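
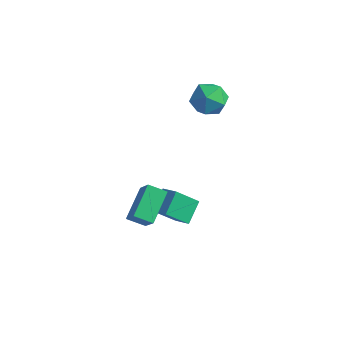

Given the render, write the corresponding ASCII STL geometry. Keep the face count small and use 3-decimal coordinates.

solid 
facet normal -0.556 0.316 -0.768
outer loop
vertex -3.49 -2.159 -1.08
vertex -2.601 -1.659 -1.518
vertex -3.038 -3.863 -2.108
endloop
endfacet
facet normal -0.801 -0.451 0.395
outer loop
vertex -2.019 -4.441 -0.702
vertex -3.49 -2.159 -1.08
vertex -3.038 -3.863 -2.108
endloop
endfacet
facet normal -0.556 0.316 -0.768
outer loop
vertex -3.038 -3.863 -2.108
vertex -2.601 -1.659 -1.518
vertex -2.149 -3.363 -2.546
endloop
endfacet
facet normal 0.221 -0.835 -0.504
outer loop
vertex -2.149 -3.363 -2.546
vertex -2.019 -4.441 -0.702
vertex -3.038 -3.863 -2.108
endloop
endfacet
facet normal -0.221 0.835 0.504
outer loop
vertex -3.49 -2.159 -1.08
vertex -1.582 -2.237 -0.112
vertex -2.601 -1.659 -1.518
endloop
endfacet
facet normal -0.801 -0.451 0.395
outer loop
vertex -2.471 -2.737 0.326
vertex -3.49 -2.159 -1.08
vertex -2.019 -4.441 -0.702
endloop
endfacet
facet normal -0.221 0.835 0.504
outer loop
vertex -2.471 -2.737 0.326
vertex -1.582 -2.237 -0.112
vertex -3.49 -2.159 -1.08
endloop
endfacet
facet normal 0.801 0.451 -0.395
outer loop
vertex -2.601 -1.659 -1.518
vertex -1.582 -2.237 -0.112
vertex -2.149 -3.363 -2.546
endloop
endfacet
facet normal 0.221 -0.835 -0.504
outer loop
vertex -1.13 -3.941 -1.14
vertex -2.019 -4.441 -0.702
vertex -2.149 -3.363 -2.546
endloop
endfacet
facet normal 0.801 0.451 -0.395
outer loop
vertex -2.149 -3.363 -2.546
vertex -1.582 -2.237 -0.112
vertex -1.13 -3.941 -1.14
endloop
endfacet
facet normal 0.556 -0.316 0.768
outer loop
vertex -1.13 -3.941 -1.14
vertex -2.471 -2.737 0.326
vertex -2.019 -4.441 -0.702
endloop
endfacet
facet normal 0.556 -0.316 0.768
outer loop
vertex -1.582 -2.237 -0.112
vertex -2.471 -2.737 0.326
vertex -1.13 -3.941 -1.14
endloop
endfacet
facet normal 0.028 -0.090 0.996
outer loop
vertex -2.261 2.987 4.489
vertex -3.298 2.452 4.47
vertex -2.316 1.826 4.386
endloop
endfacet
facet normal 0.687 -0.096 0.721
outer loop
vertex -2.261 2.987 4.489
vertex -2.316 1.826 4.386
vertex -1.555 2.433 3.742
endloop
endfacet
facet normal 0.781 0.512 0.358
outer loop
vertex -2.261 2.987 4.489
vertex -1.555 2.433 3.742
vertex -2.067 3.434 3.428
endloop
endfacet
facet normal 0.180 0.894 0.410
outer loop
vertex -2.261 2.987 4.489
vertex -2.067 3.434 3.428
vertex -3.144 3.445 3.878
endloop
endfacet
facet normal -0.285 0.523 0.803
outer loop
vertex -2.261 2.987 4.489
vertex -3.144 3.445 3.878
vertex -3.298 2.452 4.47
endloop
endfacet
facet normal 0.726 -0.638 0.257
outer loop
vertex -1.555 2.433 3.742
vertex -2.316 1.826 4.386
vertex -2.156 1.555 3.262
endloop
endfacet
facet normal -0.339 -0.626 0.702
outer loop
vertex -2.316 1.826 4.386
vertex -3.298 2.452 4.47
vertex -3.233 1.566 3.712
endloop
endfacet
facet normal -0.845 0.364 0.391
outer loop
vertex -3.298 2.452 4.47
vertex -3.144 3.445 3.878
vertex -3.745 2.567 3.398
endloop
endfacet
facet normal -0.093 0.965 -0.246
outer loop
vertex -3.144 3.445 3.878
vertex -2.067 3.434 3.428
vertex -2.984 3.174 2.754
endloop
endfacet
facet normal 0.879 0.346 -0.329
outer loop
vertex -2.067 3.434 3.428
vertex -1.555 2.433 3.742
vertex -2.002 2.548 2.67
endloop
endfacet
facet normal -0.180 -0.894 -0.410
outer loop
vertex -3.039 2.013 2.651
vertex -2.156 1.555 3.262
vertex -3.233 1.566 3.712
endloop
endfacet
facet normal -0.781 -0.512 -0.358
outer loop
vertex -3.039 2.013 2.651
vertex -3.233 1.566 3.712
vertex -3.745 2.567 3.398
endloop
endfacet
facet normal -0.687 0.096 -0.721
outer loop
vertex -3.039 2.013 2.651
vertex -3.745 2.567 3.398
vertex -2.984 3.174 2.754
endloop
endfacet
facet normal -0.028 0.090 -0.996
outer loop
vertex -3.039 2.013 2.651
vertex -2.984 3.174 2.754
vertex -2.002 2.548 2.67
endloop
endfacet
facet normal 0.285 -0.523 -0.803
outer loop
vertex -3.039 2.013 2.651
vertex -2.002 2.548 2.67
vertex -2.156 1.555 3.262
endloop
endfacet
facet normal 0.093 -0.965 0.246
outer loop
vertex -3.233 1.566 3.712
vertex -2.156 1.555 3.262
vertex -2.316 1.826 4.386
endloop
endfacet
facet normal -0.879 -0.346 0.329
outer loop
vertex -3.745 2.567 3.398
vertex -3.233 1.566 3.712
vertex -3.298 2.452 4.47
endloop
endfacet
facet normal -0.726 0.638 -0.257
outer loop
vertex -2.984 3.174 2.754
vertex -3.745 2.567 3.398
vertex -3.144 3.445 3.878
endloop
endfacet
facet normal 0.339 0.626 -0.702
outer loop
vertex -2.002 2.548 2.67
vertex -2.984 3.174 2.754
vertex -2.067 3.434 3.428
endloop
endfacet
facet normal 0.845 -0.364 -0.391
outer loop
vertex -2.156 1.555 3.262
vertex -2.002 2.548 2.67
vertex -1.555 2.433 3.742
endloop
endfacet
facet normal -0.421 -0.584 0.694
outer loop
vertex -1.951 -1.967 -2.536
vertex -2.211 -0.77 -1.687
vertex -2.966 -1.832 -3.038
endloop
endfacet
facet normal 0.175 -0.803 -0.570
outer loop
vertex -2.229 -0.81 -4.253
vertex -1.951 -1.967 -2.536
vertex -2.966 -1.832 -3.038
endloop
endfacet
facet normal -0.421 -0.584 0.694
outer loop
vertex -2.966 -1.832 -3.038
vertex -2.211 -0.77 -1.687
vertex -3.226 -0.635 -2.189
endloop
endfacet
facet normal -0.890 0.119 -0.440
outer loop
vertex -3.226 -0.635 -2.189
vertex -2.229 -0.81 -4.253
vertex -2.966 -1.832 -3.038
endloop
endfacet
facet normal 0.890 -0.119 0.440
outer loop
vertex -1.951 -1.967 -2.536
vertex -1.474 0.252 -2.902
vertex -2.211 -0.77 -1.687
endloop
endfacet
facet normal 0.175 -0.803 -0.570
outer loop
vertex -1.214 -0.945 -3.751
vertex -1.951 -1.967 -2.536
vertex -2.229 -0.81 -4.253
endloop
endfacet
facet normal 0.890 -0.119 0.440
outer loop
vertex -1.214 -0.945 -3.751
vertex -1.474 0.252 -2.902
vertex -1.951 -1.967 -2.536
endloop
endfacet
facet normal -0.175 0.803 0.570
outer loop
vertex -2.211 -0.77 -1.687
vertex -1.474 0.252 -2.902
vertex -3.226 -0.635 -2.189
endloop
endfacet
facet normal -0.890 0.119 -0.440
outer loop
vertex -2.489 0.387 -3.404
vertex -2.229 -0.81 -4.253
vertex -3.226 -0.635 -2.189
endloop
endfacet
facet normal -0.175 0.803 0.570
outer loop
vertex -3.226 -0.635 -2.189
vertex -1.474 0.252 -2.902
vertex -2.489 0.387 -3.404
endloop
endfacet
facet normal 0.421 0.584 -0.694
outer loop
vertex -2.489 0.387 -3.404
vertex -1.214 -0.945 -3.751
vertex -2.229 -0.81 -4.253
endloop
endfacet
facet normal 0.421 0.584 -0.694
outer loop
vertex -1.474 0.252 -2.902
vertex -1.214 -0.945 -3.751
vertex -2.489 0.387 -3.404
endloop
endfacet

endsolid


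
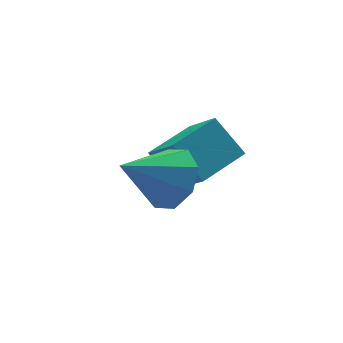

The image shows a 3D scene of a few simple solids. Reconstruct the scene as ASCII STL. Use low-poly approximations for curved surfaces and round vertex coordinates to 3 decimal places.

solid 
facet normal -0.346 0.595 0.725
outer loop
vertex 1.908 1.085 1.341
vertex 3.508 1.631 1.657
vertex 1.702 2.34 0.212
endloop
endfacet
facet normal -0.930 -0.318 -0.184
outer loop
vertex 2.232 1.429 -0.897
vertex 1.908 1.085 1.341
vertex 1.702 2.34 0.212
endloop
endfacet
facet normal -0.346 0.596 0.725
outer loop
vertex 1.702 2.34 0.212
vertex 3.508 1.631 1.657
vertex 3.303 2.886 0.528
endloop
endfacet
facet normal -0.121 0.738 -0.664
outer loop
vertex 3.303 2.886 0.528
vertex 2.232 1.429 -0.897
vertex 1.702 2.34 0.212
endloop
endfacet
facet normal 0.121 -0.738 0.664
outer loop
vertex 1.908 1.085 1.341
vertex 4.038 0.72 0.548
vertex 3.508 1.631 1.657
endloop
endfacet
facet normal -0.931 -0.317 -0.183
outer loop
vertex 2.437 0.174 0.232
vertex 1.908 1.085 1.341
vertex 2.232 1.429 -0.897
endloop
endfacet
facet normal 0.121 -0.738 0.664
outer loop
vertex 2.437 0.174 0.232
vertex 4.038 0.72 0.548
vertex 1.908 1.085 1.341
endloop
endfacet
facet normal 0.930 0.317 0.184
outer loop
vertex 3.508 1.631 1.657
vertex 4.038 0.72 0.548
vertex 3.303 2.886 0.528
endloop
endfacet
facet normal -0.121 0.738 -0.664
outer loop
vertex 3.832 1.975 -0.581
vertex 2.232 1.429 -0.897
vertex 3.303 2.886 0.528
endloop
endfacet
facet normal 0.930 0.317 0.183
outer loop
vertex 3.303 2.886 0.528
vertex 4.038 0.72 0.548
vertex 3.832 1.975 -0.581
endloop
endfacet
facet normal 0.346 -0.595 -0.725
outer loop
vertex 3.832 1.975 -0.581
vertex 2.437 0.174 0.232
vertex 2.232 1.429 -0.897
endloop
endfacet
facet normal 0.346 -0.595 -0.725
outer loop
vertex 4.038 0.72 0.548
vertex 2.437 0.174 0.232
vertex 3.832 1.975 -0.581
endloop
endfacet
facet normal 0.821 0.020 -0.570
outer loop
vertex 1.613 -0.563 2.357
vertex 1.012 -0.771 1.484
vertex 1.341 0.125 1.989
endloop
endfacet
facet normal 0.026 0.480 0.877
outer loop
vertex 1.613 -0.563 2.357
vertex 1.341 0.125 1.989
vertex -0.532 -0.809 2.556
endloop
endfacet
facet normal 0.821 0.020 -0.570
outer loop
vertex 1.341 0.125 1.989
vertex 1.012 -0.771 1.484
vertex 0.876 0.289 1.325
endloop
endfacet
facet normal -0.299 0.856 0.421
outer loop
vertex 1.341 0.125 1.989
vertex 0.876 0.289 1.325
vertex -0.532 -0.809 2.556
endloop
endfacet
facet normal 0.820 0.020 -0.571
outer loop
vertex 0.876 0.289 1.325
vertex 1.012 -0.771 1.484
vertex 0.49 -0.169 0.755
endloop
endfacet
facet normal -0.676 0.726 -0.126
outer loop
vertex 0.876 0.289 1.325
vertex 0.49 -0.169 0.755
vertex -0.532 -0.809 2.556
endloop
endfacet
facet normal 0.821 0.021 -0.570
outer loop
vertex 0.49 -0.169 0.755
vertex 1.012 -0.771 1.484
vertex 0.411 -0.979 0.611
endloop
endfacet
facet normal -0.882 0.165 -0.442
outer loop
vertex 0.49 -0.169 0.755
vertex 0.411 -0.979 0.611
vertex -0.532 -0.809 2.556
endloop
endfacet
facet normal 0.821 0.020 -0.570
outer loop
vertex 0.411 -0.979 0.611
vertex 1.012 -0.771 1.484
vertex 0.683 -1.667 0.979
endloop
endfacet
facet normal -0.797 -0.498 -0.343
outer loop
vertex 0.411 -0.979 0.611
vertex 0.683 -1.667 0.979
vertex -0.532 -0.809 2.556
endloop
endfacet
facet normal 0.821 0.020 -0.571
outer loop
vertex 0.683 -1.667 0.979
vertex 1.012 -0.771 1.484
vertex 1.148 -1.831 1.642
endloop
endfacet
facet normal -0.471 -0.875 0.114
outer loop
vertex 0.683 -1.667 0.979
vertex 1.148 -1.831 1.642
vertex -0.532 -0.809 2.556
endloop
endfacet
facet normal 0.821 0.020 -0.570
outer loop
vertex 1.148 -1.831 1.642
vertex 1.012 -0.771 1.484
vertex 1.533 -1.373 2.213
endloop
endfacet
facet normal -0.094 -0.745 0.661
outer loop
vertex 1.148 -1.831 1.642
vertex 1.533 -1.373 2.213
vertex -0.532 -0.809 2.556
endloop
endfacet
facet normal 0.821 0.020 -0.570
outer loop
vertex 1.533 -1.373 2.213
vertex 1.012 -0.771 1.484
vertex 1.613 -0.563 2.357
endloop
endfacet
facet normal 0.112 -0.185 0.976
outer loop
vertex 1.533 -1.373 2.213
vertex 1.613 -0.563 2.357
vertex -0.532 -0.809 2.556
endloop
endfacet

endsolid


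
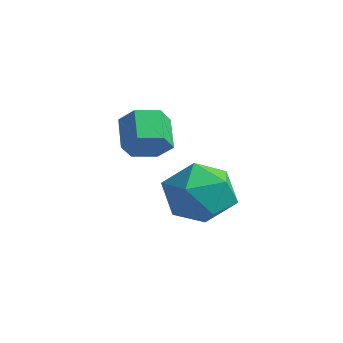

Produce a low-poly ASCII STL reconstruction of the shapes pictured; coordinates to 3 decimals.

solid 
facet normal -0.547 0.824 0.147
outer loop
vertex 3.301 0.168 -3.91
vertex 2.777 -0.333 -3.049
vertex 3.717 0.258 -2.868
endloop
endfacet
facet normal 0.094 0.988 -0.123
outer loop
vertex 3.301 0.168 -3.91
vertex 3.717 0.258 -2.868
vertex 4.41 0.084 -3.737
endloop
endfacet
facet normal 0.165 0.646 -0.746
outer loop
vertex 3.301 0.168 -3.91
vertex 4.41 0.084 -3.737
vertex 3.898 -0.614 -4.455
endloop
endfacet
facet normal -0.432 0.270 -0.861
outer loop
vertex 3.301 0.168 -3.91
vertex 3.898 -0.614 -4.455
vertex 2.889 -0.872 -4.03
endloop
endfacet
facet normal -0.872 0.381 -0.309
outer loop
vertex 3.301 0.168 -3.91
vertex 2.889 -0.872 -4.03
vertex 2.777 -0.333 -3.049
endloop
endfacet
facet normal 0.591 0.739 0.323
outer loop
vertex 4.41 0.084 -3.737
vertex 3.717 0.258 -2.868
vertex 4.571 -0.468 -2.77
endloop
endfacet
facet normal -0.444 0.474 0.760
outer loop
vertex 3.717 0.258 -2.868
vertex 2.777 -0.333 -3.049
vertex 3.562 -0.726 -2.345
endloop
endfacet
facet normal -0.970 -0.243 0.023
outer loop
vertex 2.777 -0.333 -3.049
vertex 2.889 -0.872 -4.03
vertex 3.05 -1.424 -3.063
endloop
endfacet
facet normal -0.258 -0.421 -0.869
outer loop
vertex 2.889 -0.872 -4.03
vertex 3.898 -0.614 -4.455
vertex 3.743 -1.598 -3.932
endloop
endfacet
facet normal 0.706 0.185 -0.684
outer loop
vertex 3.898 -0.614 -4.455
vertex 4.41 0.084 -3.737
vertex 4.683 -1.007 -3.751
endloop
endfacet
facet normal 0.432 -0.270 0.861
outer loop
vertex 4.159 -1.508 -2.89
vertex 4.571 -0.468 -2.77
vertex 3.562 -0.726 -2.345
endloop
endfacet
facet normal -0.165 -0.646 0.746
outer loop
vertex 4.159 -1.508 -2.89
vertex 3.562 -0.726 -2.345
vertex 3.05 -1.424 -3.063
endloop
endfacet
facet normal -0.094 -0.988 0.123
outer loop
vertex 4.159 -1.508 -2.89
vertex 3.05 -1.424 -3.063
vertex 3.743 -1.598 -3.932
endloop
endfacet
facet normal 0.547 -0.824 -0.147
outer loop
vertex 4.159 -1.508 -2.89
vertex 3.743 -1.598 -3.932
vertex 4.683 -1.007 -3.751
endloop
endfacet
facet normal 0.872 -0.381 0.309
outer loop
vertex 4.159 -1.508 -2.89
vertex 4.683 -1.007 -3.751
vertex 4.571 -0.468 -2.77
endloop
endfacet
facet normal 0.258 0.421 0.869
outer loop
vertex 3.562 -0.726 -2.345
vertex 4.571 -0.468 -2.77
vertex 3.717 0.258 -2.868
endloop
endfacet
facet normal -0.706 -0.185 0.684
outer loop
vertex 3.05 -1.424 -3.063
vertex 3.562 -0.726 -2.345
vertex 2.777 -0.333 -3.049
endloop
endfacet
facet normal -0.591 -0.739 -0.323
outer loop
vertex 3.743 -1.598 -3.932
vertex 3.05 -1.424 -3.063
vertex 2.889 -0.872 -4.03
endloop
endfacet
facet normal 0.444 -0.474 -0.760
outer loop
vertex 4.683 -1.007 -3.751
vertex 3.743 -1.598 -3.932
vertex 3.898 -0.614 -4.455
endloop
endfacet
facet normal 0.970 0.243 -0.023
outer loop
vertex 4.571 -0.468 -2.77
vertex 4.683 -1.007 -3.751
vertex 4.41 0.084 -3.737
endloop
endfacet
facet normal 0.671 -0.437 -0.599
outer loop
vertex 4.311 -2.329 -0.785
vertex 3.819 -2.474 -1.231
vertex 4.159 -1.887 -1.278
endloop
endfacet
facet normal 0.707 0.621 0.338
outer loop
vertex 4.311 -2.329 -0.785
vertex 4.159 -1.887 -1.278
vertex 3.594 -1.862 -0.143
endloop
endfacet
facet normal 0.707 0.621 0.338
outer loop
vertex 3.594 -1.862 -0.143
vertex 4.159 -1.887 -1.278
vertex 3.441 -1.419 -0.636
endloop
endfacet
facet normal -0.670 0.436 0.600
outer loop
vertex 3.594 -1.862 -0.143
vertex 3.441 -1.419 -0.636
vertex 3.101 -2.006 -0.589
endloop
endfacet
facet normal 0.670 -0.436 -0.600
outer loop
vertex 4.159 -1.887 -1.278
vertex 3.819 -2.474 -1.231
vertex 3.666 -2.031 -1.724
endloop
endfacet
facet normal 0.160 0.874 -0.459
outer loop
vertex 4.159 -1.887 -1.278
vertex 3.666 -2.031 -1.724
vertex 3.441 -1.419 -0.636
endloop
endfacet
facet normal 0.158 0.874 -0.459
outer loop
vertex 3.441 -1.419 -0.636
vertex 3.666 -2.031 -1.724
vertex 2.948 -1.564 -1.082
endloop
endfacet
facet normal -0.671 0.437 0.600
outer loop
vertex 3.441 -1.419 -0.636
vertex 2.948 -1.564 -1.082
vertex 3.101 -2.006 -0.589
endloop
endfacet
facet normal 0.670 -0.436 -0.600
outer loop
vertex 3.666 -2.031 -1.724
vertex 3.819 -2.474 -1.231
vertex 3.326 -2.618 -1.677
endloop
endfacet
facet normal -0.548 0.254 -0.797
outer loop
vertex 3.666 -2.031 -1.724
vertex 3.326 -2.618 -1.677
vertex 2.948 -1.564 -1.082
endloop
endfacet
facet normal -0.549 0.253 -0.797
outer loop
vertex 2.948 -1.564 -1.082
vertex 3.326 -2.618 -1.677
vertex 2.609 -2.151 -1.035
endloop
endfacet
facet normal -0.672 0.436 0.599
outer loop
vertex 2.948 -1.564 -1.082
vertex 2.609 -2.151 -1.035
vertex 3.101 -2.006 -0.589
endloop
endfacet
facet normal 0.670 -0.436 -0.600
outer loop
vertex 3.326 -2.618 -1.677
vertex 3.819 -2.474 -1.231
vertex 3.479 -3.061 -1.184
endloop
endfacet
facet normal -0.707 -0.621 -0.338
outer loop
vertex 3.326 -2.618 -1.677
vertex 3.479 -3.061 -1.184
vertex 2.609 -2.151 -1.035
endloop
endfacet
facet normal -0.707 -0.621 -0.338
outer loop
vertex 2.609 -2.151 -1.035
vertex 3.479 -3.061 -1.184
vertex 2.761 -2.593 -0.542
endloop
endfacet
facet normal -0.671 0.437 0.599
outer loop
vertex 2.609 -2.151 -1.035
vertex 2.761 -2.593 -0.542
vertex 3.101 -2.006 -0.589
endloop
endfacet
facet normal 0.671 -0.437 -0.600
outer loop
vertex 3.479 -3.061 -1.184
vertex 3.819 -2.474 -1.231
vertex 3.972 -2.916 -0.738
endloop
endfacet
facet normal -0.159 -0.874 0.460
outer loop
vertex 3.479 -3.061 -1.184
vertex 3.972 -2.916 -0.738
vertex 2.761 -2.593 -0.542
endloop
endfacet
facet normal -0.159 -0.874 0.458
outer loop
vertex 2.761 -2.593 -0.542
vertex 3.972 -2.916 -0.738
vertex 3.254 -2.449 -0.096
endloop
endfacet
facet normal -0.670 0.436 0.600
outer loop
vertex 2.761 -2.593 -0.542
vertex 3.254 -2.449 -0.096
vertex 3.101 -2.006 -0.589
endloop
endfacet
facet normal 0.672 -0.436 -0.599
outer loop
vertex 3.972 -2.916 -0.738
vertex 3.819 -2.474 -1.231
vertex 4.311 -2.329 -0.785
endloop
endfacet
facet normal 0.548 -0.253 0.797
outer loop
vertex 3.972 -2.916 -0.738
vertex 4.311 -2.329 -0.785
vertex 3.254 -2.449 -0.096
endloop
endfacet
facet normal 0.548 -0.254 0.797
outer loop
vertex 3.254 -2.449 -0.096
vertex 4.311 -2.329 -0.785
vertex 3.594 -1.862 -0.143
endloop
endfacet
facet normal -0.670 0.436 0.600
outer loop
vertex 3.254 -2.449 -0.096
vertex 3.594 -1.862 -0.143
vertex 3.101 -2.006 -0.589
endloop
endfacet

endsolid


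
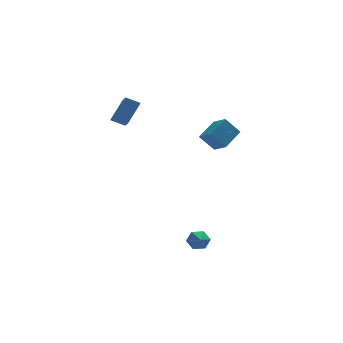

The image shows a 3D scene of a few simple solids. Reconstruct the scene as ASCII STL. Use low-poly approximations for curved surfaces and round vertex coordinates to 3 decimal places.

solid 
facet normal 0.129 0.880 -0.457
outer loop
vertex 0.473 -3.771 -4.015
vertex 0.175 -3.466 -3.511
vertex 0.829 -3.557 -3.502
endloop
endfacet
facet normal 0.660 -0.736 -0.151
outer loop
vertex 0.473 -3.771 -4.015
vertex 0.829 -3.557 -3.502
vertex 0.045 -4.354 -3.049
endloop
endfacet
facet normal 0.129 0.880 -0.458
outer loop
vertex 0.829 -3.557 -3.502
vertex 0.175 -3.466 -3.511
vertex 0.531 -3.251 -2.998
endloop
endfacet
facet normal 0.705 -0.339 0.623
outer loop
vertex 0.829 -3.557 -3.502
vertex 0.531 -3.251 -2.998
vertex 0.045 -4.354 -3.049
endloop
endfacet
facet normal 0.129 0.880 -0.458
outer loop
vertex 0.531 -3.251 -2.998
vertex 0.175 -3.466 -3.511
vertex -0.123 -3.16 -3.007
endloop
endfacet
facet normal -0.019 -0.038 0.999
outer loop
vertex 0.531 -3.251 -2.998
vertex -0.123 -3.16 -3.007
vertex 0.045 -4.354 -3.049
endloop
endfacet
facet normal 0.130 0.880 -0.457
outer loop
vertex -0.123 -3.16 -3.007
vertex 0.175 -3.466 -3.511
vertex -0.478 -3.374 -3.52
endloop
endfacet
facet normal -0.788 -0.132 0.601
outer loop
vertex -0.123 -3.16 -3.007
vertex -0.478 -3.374 -3.52
vertex 0.045 -4.354 -3.049
endloop
endfacet
facet normal 0.130 0.880 -0.457
outer loop
vertex -0.478 -3.374 -3.52
vertex 0.175 -3.466 -3.511
vertex -0.181 -3.68 -4.024
endloop
endfacet
facet normal -0.833 -0.527 -0.171
outer loop
vertex -0.478 -3.374 -3.52
vertex -0.181 -3.68 -4.024
vertex 0.045 -4.354 -3.049
endloop
endfacet
facet normal 0.129 0.880 -0.457
outer loop
vertex -0.181 -3.68 -4.024
vertex 0.175 -3.466 -3.511
vertex 0.473 -3.771 -4.015
endloop
endfacet
facet normal -0.108 -0.829 -0.548
outer loop
vertex -0.181 -3.68 -4.024
vertex 0.473 -3.771 -4.015
vertex 0.045 -4.354 -3.049
endloop
endfacet
facet normal -0.632 0.169 0.757
outer loop
vertex 1.099 -2.48 3.866
vertex 2.146 -1.657 4.556
vertex 0.724 -1.571 3.35
endloop
endfacet
facet normal -0.698 -0.549 -0.460
outer loop
vertex 1.514 -1.783 2.404
vertex 1.099 -2.48 3.866
vertex 0.724 -1.571 3.35
endloop
endfacet
facet normal -0.631 0.170 0.757
outer loop
vertex 0.724 -1.571 3.35
vertex 2.146 -1.657 4.556
vertex 1.772 -0.748 4.04
endloop
endfacet
facet normal -0.337 0.819 -0.465
outer loop
vertex 1.772 -0.748 4.04
vertex 1.514 -1.783 2.404
vertex 0.724 -1.571 3.35
endloop
endfacet
facet normal 0.337 -0.819 0.465
outer loop
vertex 1.099 -2.48 3.866
vertex 2.936 -1.869 3.61
vertex 2.146 -1.657 4.556
endloop
endfacet
facet normal -0.699 -0.548 -0.460
outer loop
vertex 1.888 -2.692 2.92
vertex 1.099 -2.48 3.866
vertex 1.514 -1.783 2.404
endloop
endfacet
facet normal 0.337 -0.819 0.465
outer loop
vertex 1.888 -2.692 2.92
vertex 2.936 -1.869 3.61
vertex 1.099 -2.48 3.866
endloop
endfacet
facet normal 0.698 0.548 0.460
outer loop
vertex 2.146 -1.657 4.556
vertex 2.936 -1.869 3.61
vertex 1.772 -0.748 4.04
endloop
endfacet
facet normal -0.337 0.819 -0.465
outer loop
vertex 2.561 -0.96 3.094
vertex 1.514 -1.783 2.404
vertex 1.772 -0.748 4.04
endloop
endfacet
facet normal 0.698 0.549 0.459
outer loop
vertex 1.772 -0.748 4.04
vertex 2.936 -1.869 3.61
vertex 2.561 -0.96 3.094
endloop
endfacet
facet normal 0.632 -0.169 -0.756
outer loop
vertex 2.561 -0.96 3.094
vertex 1.888 -2.692 2.92
vertex 1.514 -1.783 2.404
endloop
endfacet
facet normal 0.631 -0.169 -0.757
outer loop
vertex 2.936 -1.869 3.61
vertex 1.888 -2.692 2.92
vertex 2.561 -0.96 3.094
endloop
endfacet
facet normal -0.524 -0.303 -0.796
outer loop
vertex -3.064 2.482 3.598
vertex -2.783 4.311 2.716
vertex -2.29 2.174 3.206
endloop
endfacet
facet normal -0.137 -0.892 0.430
outer loop
vertex -1.437 2.669 4.504
vertex -3.064 2.482 3.598
vertex -2.29 2.174 3.206
endloop
endfacet
facet normal -0.523 -0.303 -0.796
outer loop
vertex -2.29 2.174 3.206
vertex -2.783 4.311 2.716
vertex -2.01 4.004 2.325
endloop
endfacet
facet normal 0.841 -0.334 -0.426
outer loop
vertex -2.01 4.004 2.325
vertex -1.437 2.669 4.504
vertex -2.29 2.174 3.206
endloop
endfacet
facet normal -0.841 0.334 0.425
outer loop
vertex -3.064 2.482 3.598
vertex -1.93 4.806 4.014
vertex -2.783 4.311 2.716
endloop
endfacet
facet normal -0.137 -0.892 0.430
outer loop
vertex -2.21 2.976 4.895
vertex -3.064 2.482 3.598
vertex -1.437 2.669 4.504
endloop
endfacet
facet normal -0.841 0.334 0.426
outer loop
vertex -2.21 2.976 4.895
vertex -1.93 4.806 4.014
vertex -3.064 2.482 3.598
endloop
endfacet
facet normal 0.137 0.892 -0.430
outer loop
vertex -2.783 4.311 2.716
vertex -1.93 4.806 4.014
vertex -2.01 4.004 2.325
endloop
endfacet
facet normal 0.841 -0.335 -0.426
outer loop
vertex -1.156 4.498 3.622
vertex -1.437 2.669 4.504
vertex -2.01 4.004 2.325
endloop
endfacet
facet normal 0.137 0.892 -0.430
outer loop
vertex -2.01 4.004 2.325
vertex -1.93 4.806 4.014
vertex -1.156 4.498 3.622
endloop
endfacet
facet normal 0.523 0.304 0.796
outer loop
vertex -1.156 4.498 3.622
vertex -2.21 2.976 4.895
vertex -1.437 2.669 4.504
endloop
endfacet
facet normal 0.524 0.303 0.796
outer loop
vertex -1.93 4.806 4.014
vertex -2.21 2.976 4.895
vertex -1.156 4.498 3.622
endloop
endfacet

endsolid


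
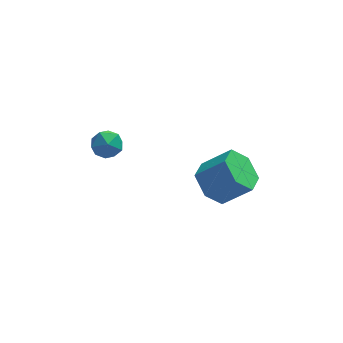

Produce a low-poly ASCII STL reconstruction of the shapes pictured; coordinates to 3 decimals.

solid 
facet normal -0.448 0.737 0.506
outer loop
vertex -1.609 3.799 -0.416
vertex -2.294 3.534 -0.637
vertex -1.977 3.28 0.014
endloop
endfacet
facet normal 0.169 0.555 0.815
outer loop
vertex -1.609 3.799 -0.416
vertex -1.977 3.28 0.014
vertex -1.221 3.217 -0.1
endloop
endfacet
facet normal 0.689 0.642 0.336
outer loop
vertex -1.609 3.799 -0.416
vertex -1.221 3.217 -0.1
vertex -1.07 3.432 -0.821
endloop
endfacet
facet normal 0.395 0.878 -0.270
outer loop
vertex -1.609 3.799 -0.416
vertex -1.07 3.432 -0.821
vertex -1.734 3.628 -1.154
endloop
endfacet
facet normal -0.309 0.937 -0.165
outer loop
vertex -1.609 3.799 -0.416
vertex -1.734 3.628 -1.154
vertex -2.294 3.534 -0.637
endloop
endfacet
facet normal 0.136 -0.138 0.981
outer loop
vertex -1.221 3.217 -0.1
vertex -1.977 3.28 0.014
vertex -1.666 2.592 -0.126
endloop
endfacet
facet normal -0.863 0.156 0.481
outer loop
vertex -1.977 3.28 0.014
vertex -2.294 3.534 -0.637
vertex -2.33 2.788 -0.459
endloop
endfacet
facet normal -0.638 0.479 -0.603
outer loop
vertex -2.294 3.534 -0.637
vertex -1.734 3.628 -1.154
vertex -2.179 3.003 -1.18
endloop
endfacet
facet normal 0.502 0.385 -0.775
outer loop
vertex -1.734 3.628 -1.154
vertex -1.07 3.432 -0.821
vertex -1.423 2.94 -1.294
endloop
endfacet
facet normal 0.979 0.002 0.205
outer loop
vertex -1.07 3.432 -0.821
vertex -1.221 3.217 -0.1
vertex -1.106 2.686 -0.643
endloop
endfacet
facet normal -0.395 -0.878 0.270
outer loop
vertex -1.791 2.421 -0.864
vertex -1.666 2.592 -0.126
vertex -2.33 2.788 -0.459
endloop
endfacet
facet normal -0.689 -0.642 -0.336
outer loop
vertex -1.791 2.421 -0.864
vertex -2.33 2.788 -0.459
vertex -2.179 3.003 -1.18
endloop
endfacet
facet normal -0.169 -0.555 -0.815
outer loop
vertex -1.791 2.421 -0.864
vertex -2.179 3.003 -1.18
vertex -1.423 2.94 -1.294
endloop
endfacet
facet normal 0.448 -0.737 -0.506
outer loop
vertex -1.791 2.421 -0.864
vertex -1.423 2.94 -1.294
vertex -1.106 2.686 -0.643
endloop
endfacet
facet normal 0.309 -0.937 0.165
outer loop
vertex -1.791 2.421 -0.864
vertex -1.106 2.686 -0.643
vertex -1.666 2.592 -0.126
endloop
endfacet
facet normal -0.502 -0.385 0.775
outer loop
vertex -2.33 2.788 -0.459
vertex -1.666 2.592 -0.126
vertex -1.977 3.28 0.014
endloop
endfacet
facet normal -0.979 -0.002 -0.205
outer loop
vertex -2.179 3.003 -1.18
vertex -2.33 2.788 -0.459
vertex -2.294 3.534 -0.637
endloop
endfacet
facet normal -0.136 0.138 -0.981
outer loop
vertex -1.423 2.94 -1.294
vertex -2.179 3.003 -1.18
vertex -1.734 3.628 -1.154
endloop
endfacet
facet normal 0.863 -0.156 -0.481
outer loop
vertex -1.106 2.686 -0.643
vertex -1.423 2.94 -1.294
vertex -1.07 3.432 -0.821
endloop
endfacet
facet normal 0.638 -0.479 0.603
outer loop
vertex -1.666 2.592 -0.126
vertex -1.106 2.686 -0.643
vertex -1.221 3.217 -0.1
endloop
endfacet
facet normal -0.734 0.116 -0.670
outer loop
vertex 3.258 3.102 -4.276
vertex 2.538 2.975 -3.509
vertex 2.902 3.944 -3.74
endloop
endfacet
facet normal 0.590 0.596 -0.544
outer loop
vertex 3.258 3.102 -4.276
vertex 2.902 3.944 -3.74
vertex 4.462 2.911 -3.179
endloop
endfacet
facet normal 0.590 0.596 -0.544
outer loop
vertex 4.462 2.911 -3.179
vertex 2.902 3.944 -3.74
vertex 4.106 3.753 -2.642
endloop
endfacet
facet normal 0.734 -0.116 0.669
outer loop
vertex 4.462 2.911 -3.179
vertex 4.106 3.753 -2.642
vertex 3.742 2.785 -2.411
endloop
endfacet
facet normal -0.734 0.116 -0.669
outer loop
vertex 2.902 3.944 -3.74
vertex 2.538 2.975 -3.509
vertex 2.182 3.817 -2.972
endloop
endfacet
facet normal 0.004 0.986 0.167
outer loop
vertex 2.902 3.944 -3.74
vertex 2.182 3.817 -2.972
vertex 4.106 3.753 -2.642
endloop
endfacet
facet normal 0.004 0.986 0.166
outer loop
vertex 4.106 3.753 -2.642
vertex 2.182 3.817 -2.972
vertex 3.386 3.627 -1.875
endloop
endfacet
facet normal 0.734 -0.116 0.670
outer loop
vertex 4.106 3.753 -2.642
vertex 3.386 3.627 -1.875
vertex 3.742 2.785 -2.411
endloop
endfacet
facet normal -0.734 0.116 -0.669
outer loop
vertex 2.182 3.817 -2.972
vertex 2.538 2.975 -3.509
vertex 1.818 2.849 -2.741
endloop
endfacet
facet normal -0.586 0.390 0.711
outer loop
vertex 2.182 3.817 -2.972
vertex 1.818 2.849 -2.741
vertex 3.386 3.627 -1.875
endloop
endfacet
facet normal -0.586 0.389 0.711
outer loop
vertex 3.386 3.627 -1.875
vertex 1.818 2.849 -2.741
vertex 3.022 2.658 -1.644
endloop
endfacet
facet normal 0.734 -0.116 0.670
outer loop
vertex 3.386 3.627 -1.875
vertex 3.022 2.658 -1.644
vertex 3.742 2.785 -2.411
endloop
endfacet
facet normal -0.734 0.116 -0.669
outer loop
vertex 1.818 2.849 -2.741
vertex 2.538 2.975 -3.509
vertex 2.174 2.007 -3.278
endloop
endfacet
facet normal -0.590 -0.596 0.544
outer loop
vertex 1.818 2.849 -2.741
vertex 2.174 2.007 -3.278
vertex 3.022 2.658 -1.644
endloop
endfacet
facet normal -0.591 -0.596 0.544
outer loop
vertex 3.022 2.658 -1.644
vertex 2.174 2.007 -3.278
vertex 3.378 1.816 -2.18
endloop
endfacet
facet normal 0.734 -0.116 0.670
outer loop
vertex 3.022 2.658 -1.644
vertex 3.378 1.816 -2.18
vertex 3.742 2.785 -2.411
endloop
endfacet
facet normal -0.734 0.116 -0.670
outer loop
vertex 2.174 2.007 -3.278
vertex 2.538 2.975 -3.509
vertex 2.894 2.133 -4.045
endloop
endfacet
facet normal -0.005 -0.986 -0.166
outer loop
vertex 2.174 2.007 -3.278
vertex 2.894 2.133 -4.045
vertex 3.378 1.816 -2.18
endloop
endfacet
facet normal -0.004 -0.986 -0.167
outer loop
vertex 3.378 1.816 -2.18
vertex 2.894 2.133 -4.045
vertex 4.098 1.943 -2.948
endloop
endfacet
facet normal 0.734 -0.116 0.669
outer loop
vertex 3.378 1.816 -2.18
vertex 4.098 1.943 -2.948
vertex 3.742 2.785 -2.411
endloop
endfacet
facet normal -0.734 0.116 -0.670
outer loop
vertex 2.894 2.133 -4.045
vertex 2.538 2.975 -3.509
vertex 3.258 3.102 -4.276
endloop
endfacet
facet normal 0.586 -0.390 -0.711
outer loop
vertex 2.894 2.133 -4.045
vertex 3.258 3.102 -4.276
vertex 4.098 1.943 -2.948
endloop
endfacet
facet normal 0.586 -0.390 -0.711
outer loop
vertex 4.098 1.943 -2.948
vertex 3.258 3.102 -4.276
vertex 4.462 2.911 -3.179
endloop
endfacet
facet normal 0.734 -0.116 0.669
outer loop
vertex 4.098 1.943 -2.948
vertex 4.462 2.911 -3.179
vertex 3.742 2.785 -2.411
endloop
endfacet

endsolid


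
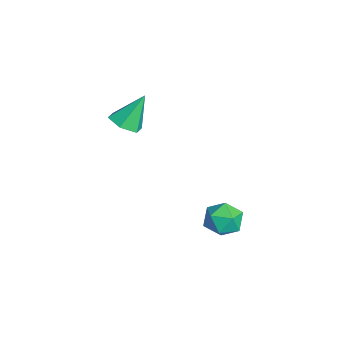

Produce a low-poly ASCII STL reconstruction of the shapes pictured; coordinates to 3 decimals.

solid 
facet normal 0.129 -0.522 -0.843
outer loop
vertex 1.011 -3.042 0.878
vertex 0.308 -3.406 0.996
vertex 0.34 -2.725 0.579
endloop
endfacet
facet normal 0.439 0.898 -0.034
outer loop
vertex 1.011 -3.042 0.878
vertex 0.34 -2.725 0.579
vertex 0.092 -2.534 2.404
endloop
endfacet
facet normal 0.129 -0.522 -0.843
outer loop
vertex 0.34 -2.725 0.579
vertex 0.308 -3.406 0.996
vertex -0.362 -3.089 0.697
endloop
endfacet
facet normal -0.475 0.866 -0.155
outer loop
vertex 0.34 -2.725 0.579
vertex -0.362 -3.089 0.697
vertex 0.092 -2.534 2.404
endloop
endfacet
facet normal 0.129 -0.522 -0.843
outer loop
vertex -0.362 -3.089 0.697
vertex 0.308 -3.406 0.996
vertex -0.395 -3.77 1.114
endloop
endfacet
facet normal -0.965 0.170 0.201
outer loop
vertex -0.362 -3.089 0.697
vertex -0.395 -3.77 1.114
vertex 0.092 -2.534 2.404
endloop
endfacet
facet normal 0.129 -0.523 -0.843
outer loop
vertex -0.395 -3.77 1.114
vertex 0.308 -3.406 0.996
vertex 0.276 -4.088 1.414
endloop
endfacet
facet normal -0.539 -0.497 0.680
outer loop
vertex -0.395 -3.77 1.114
vertex 0.276 -4.088 1.414
vertex 0.092 -2.534 2.404
endloop
endfacet
facet normal 0.129 -0.523 -0.843
outer loop
vertex 0.276 -4.088 1.414
vertex 0.308 -3.406 0.996
vertex 0.978 -3.724 1.296
endloop
endfacet
facet normal 0.376 -0.466 0.801
outer loop
vertex 0.276 -4.088 1.414
vertex 0.978 -3.724 1.296
vertex 0.092 -2.534 2.404
endloop
endfacet
facet normal 0.129 -0.523 -0.843
outer loop
vertex 0.978 -3.724 1.296
vertex 0.308 -3.406 0.996
vertex 1.011 -3.042 0.878
endloop
endfacet
facet normal 0.866 0.231 0.445
outer loop
vertex 0.978 -3.724 1.296
vertex 1.011 -3.042 0.878
vertex 0.092 -2.534 2.404
endloop
endfacet
facet normal -0.513 0.622 0.592
outer loop
vertex 2.147 0.462 -3.408
vertex 2.705 0.261 -2.713
vertex 2.904 0.957 -3.272
endloop
endfacet
facet normal -0.534 0.841 -0.086
outer loop
vertex 2.147 0.462 -3.408
vertex 2.904 0.957 -3.272
vertex 2.662 0.716 -4.12
endloop
endfacet
facet normal -0.819 0.317 -0.479
outer loop
vertex 2.147 0.462 -3.408
vertex 2.662 0.716 -4.12
vertex 2.314 -0.13 -4.086
endloop
endfacet
facet normal -0.973 -0.226 -0.043
outer loop
vertex 2.147 0.462 -3.408
vertex 2.314 -0.13 -4.086
vertex 2.341 -0.411 -3.215
endloop
endfacet
facet normal -0.784 -0.037 0.619
outer loop
vertex 2.147 0.462 -3.408
vertex 2.341 -0.411 -3.215
vertex 2.705 0.261 -2.713
endloop
endfacet
facet normal 0.138 0.942 -0.307
outer loop
vertex 2.662 0.716 -4.12
vertex 2.904 0.957 -3.272
vertex 3.539 0.671 -3.865
endloop
endfacet
facet normal 0.170 0.587 0.791
outer loop
vertex 2.904 0.957 -3.272
vertex 2.705 0.261 -2.713
vertex 3.566 0.39 -2.994
endloop
endfacet
facet normal -0.268 -0.479 0.836
outer loop
vertex 2.705 0.261 -2.713
vertex 2.341 -0.411 -3.215
vertex 3.218 -0.456 -2.96
endloop
endfacet
facet normal -0.573 -0.785 -0.235
outer loop
vertex 2.341 -0.411 -3.215
vertex 2.314 -0.13 -4.086
vertex 2.976 -0.697 -3.808
endloop
endfacet
facet normal -0.322 0.094 -0.942
outer loop
vertex 2.314 -0.13 -4.086
vertex 2.662 0.716 -4.12
vertex 3.175 -0.001 -4.367
endloop
endfacet
facet normal 0.973 0.226 0.043
outer loop
vertex 3.733 -0.202 -3.672
vertex 3.539 0.671 -3.865
vertex 3.566 0.39 -2.994
endloop
endfacet
facet normal 0.819 -0.317 0.479
outer loop
vertex 3.733 -0.202 -3.672
vertex 3.566 0.39 -2.994
vertex 3.218 -0.456 -2.96
endloop
endfacet
facet normal 0.534 -0.841 0.086
outer loop
vertex 3.733 -0.202 -3.672
vertex 3.218 -0.456 -2.96
vertex 2.976 -0.697 -3.808
endloop
endfacet
facet normal 0.513 -0.622 -0.592
outer loop
vertex 3.733 -0.202 -3.672
vertex 2.976 -0.697 -3.808
vertex 3.175 -0.001 -4.367
endloop
endfacet
facet normal 0.784 0.037 -0.619
outer loop
vertex 3.733 -0.202 -3.672
vertex 3.175 -0.001 -4.367
vertex 3.539 0.671 -3.865
endloop
endfacet
facet normal 0.573 0.785 0.235
outer loop
vertex 3.566 0.39 -2.994
vertex 3.539 0.671 -3.865
vertex 2.904 0.957 -3.272
endloop
endfacet
facet normal 0.322 -0.094 0.942
outer loop
vertex 3.218 -0.456 -2.96
vertex 3.566 0.39 -2.994
vertex 2.705 0.261 -2.713
endloop
endfacet
facet normal -0.138 -0.942 0.307
outer loop
vertex 2.976 -0.697 -3.808
vertex 3.218 -0.456 -2.96
vertex 2.341 -0.411 -3.215
endloop
endfacet
facet normal -0.170 -0.587 -0.791
outer loop
vertex 3.175 -0.001 -4.367
vertex 2.976 -0.697 -3.808
vertex 2.314 -0.13 -4.086
endloop
endfacet
facet normal 0.268 0.479 -0.836
outer loop
vertex 3.539 0.671 -3.865
vertex 3.175 -0.001 -4.367
vertex 2.662 0.716 -4.12
endloop
endfacet

endsolid


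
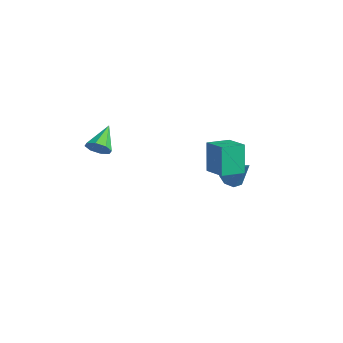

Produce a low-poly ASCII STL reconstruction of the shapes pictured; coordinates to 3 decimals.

solid 
facet normal -0.621 -0.204 -0.757
outer loop
vertex -0.93 3.268 -1.025
vertex -1.372 2.912 -0.566
vertex -1.316 3.602 -0.798
endloop
endfacet
facet normal 0.560 0.798 -0.221
outer loop
vertex -0.93 3.268 -1.025
vertex -1.316 3.602 -0.798
vertex -0.228 3.288 0.826
endloop
endfacet
facet normal -0.621 -0.204 -0.757
outer loop
vertex -1.316 3.602 -0.798
vertex -1.372 2.912 -0.566
vertex -1.735 3.532 -0.435
endloop
endfacet
facet normal 0.000 0.982 0.190
outer loop
vertex -1.316 3.602 -0.798
vertex -1.735 3.532 -0.435
vertex -0.228 3.288 0.826
endloop
endfacet
facet normal -0.621 -0.204 -0.756
outer loop
vertex -1.735 3.532 -0.435
vertex -1.372 2.912 -0.566
vertex -1.941 3.099 -0.149
endloop
endfacet
facet normal -0.435 0.631 0.642
outer loop
vertex -1.735 3.532 -0.435
vertex -1.941 3.099 -0.149
vertex -0.228 3.288 0.826
endloop
endfacet
facet normal -0.621 -0.204 -0.757
outer loop
vertex -1.941 3.099 -0.149
vertex -1.372 2.912 -0.566
vertex -1.814 2.556 -0.107
endloop
endfacet
facet normal -0.490 -0.047 0.870
outer loop
vertex -1.941 3.099 -0.149
vertex -1.814 2.556 -0.107
vertex -0.228 3.288 0.826
endloop
endfacet
facet normal -0.621 -0.204 -0.757
outer loop
vertex -1.814 2.556 -0.107
vertex -1.372 2.912 -0.566
vertex -1.428 2.222 -0.334
endloop
endfacet
facet normal -0.133 -0.658 0.742
outer loop
vertex -1.814 2.556 -0.107
vertex -1.428 2.222 -0.334
vertex -0.228 3.288 0.826
endloop
endfacet
facet normal -0.621 -0.204 -0.757
outer loop
vertex -1.428 2.222 -0.334
vertex -1.372 2.912 -0.566
vertex -1.009 2.293 -0.697
endloop
endfacet
facet normal 0.428 -0.841 0.330
outer loop
vertex -1.428 2.222 -0.334
vertex -1.009 2.293 -0.697
vertex -0.228 3.288 0.826
endloop
endfacet
facet normal -0.620 -0.204 -0.757
outer loop
vertex -1.009 2.293 -0.697
vertex -1.372 2.912 -0.566
vertex -0.802 2.726 -0.983
endloop
endfacet
facet normal 0.862 -0.492 -0.121
outer loop
vertex -1.009 2.293 -0.697
vertex -0.802 2.726 -0.983
vertex -0.228 3.288 0.826
endloop
endfacet
facet normal -0.621 -0.205 -0.757
outer loop
vertex -0.802 2.726 -0.983
vertex -1.372 2.912 -0.566
vertex -0.93 3.268 -1.025
endloop
endfacet
facet normal 0.917 0.190 -0.350
outer loop
vertex -0.802 2.726 -0.983
vertex -0.93 3.268 -1.025
vertex -0.228 3.288 0.826
endloop
endfacet
facet normal 0.569 -0.633 -0.524
outer loop
vertex -1.815 -4.407 3.759
vertex -2.09 -4.154 3.155
vertex -1.531 -3.988 3.561
endloop
endfacet
facet normal 0.376 0.176 0.910
outer loop
vertex -1.815 -4.407 3.759
vertex -1.531 -3.988 3.561
vertex -3.01 -3.126 4.005
endloop
endfacet
facet normal 0.569 -0.635 -0.523
outer loop
vertex -1.531 -3.988 3.561
vertex -2.09 -4.154 3.155
vertex -1.574 -3.667 3.125
endloop
endfacet
facet normal 0.546 0.699 0.461
outer loop
vertex -1.531 -3.988 3.561
vertex -1.574 -3.667 3.125
vertex -3.01 -3.126 4.005
endloop
endfacet
facet normal 0.568 -0.635 -0.524
outer loop
vertex -1.574 -3.667 3.125
vertex -2.09 -4.154 3.155
vertex -1.919 -3.631 2.707
endloop
endfacet
facet normal 0.272 0.952 -0.142
outer loop
vertex -1.574 -3.667 3.125
vertex -1.919 -3.631 2.707
vertex -3.01 -3.126 4.005
endloop
endfacet
facet normal 0.568 -0.635 -0.524
outer loop
vertex -1.919 -3.631 2.707
vertex -2.09 -4.154 3.155
vertex -2.364 -3.901 2.552
endloop
endfacet
facet normal -0.287 0.787 -0.547
outer loop
vertex -1.919 -3.631 2.707
vertex -2.364 -3.901 2.552
vertex -3.01 -3.126 4.005
endloop
endfacet
facet normal 0.567 -0.635 -0.524
outer loop
vertex -2.364 -3.901 2.552
vertex -2.09 -4.154 3.155
vertex -2.649 -4.319 2.75
endloop
endfacet
facet normal -0.801 0.301 -0.517
outer loop
vertex -2.364 -3.901 2.552
vertex -2.649 -4.319 2.75
vertex -3.01 -3.126 4.005
endloop
endfacet
facet normal 0.568 -0.634 -0.525
outer loop
vertex -2.649 -4.319 2.75
vertex -2.09 -4.154 3.155
vertex -2.605 -4.641 3.186
endloop
endfacet
facet normal -0.972 -0.224 -0.067
outer loop
vertex -2.649 -4.319 2.75
vertex -2.605 -4.641 3.186
vertex -3.01 -3.126 4.005
endloop
endfacet
facet normal 0.568 -0.634 -0.524
outer loop
vertex -2.605 -4.641 3.186
vertex -2.09 -4.154 3.155
vertex -2.26 -4.677 3.604
endloop
endfacet
facet normal -0.698 -0.476 0.535
outer loop
vertex -2.605 -4.641 3.186
vertex -2.26 -4.677 3.604
vertex -3.01 -3.126 4.005
endloop
endfacet
facet normal 0.568 -0.635 -0.524
outer loop
vertex -2.26 -4.677 3.604
vertex -2.09 -4.154 3.155
vertex -1.815 -4.407 3.759
endloop
endfacet
facet normal -0.139 -0.310 0.940
outer loop
vertex -2.26 -4.677 3.604
vertex -1.815 -4.407 3.759
vertex -3.01 -3.126 4.005
endloop
endfacet
facet normal -0.960 -0.076 -0.269
outer loop
vertex -0.475 0.977 3.017
vertex -0.522 2.281 2.814
vertex 0.018 0.732 1.324
endloop
endfacet
facet normal 0.035 -0.988 0.153
outer loop
vertex 1.382 0.839 1.706
vertex -0.475 0.977 3.017
vertex 0.018 0.732 1.324
endloop
endfacet
facet normal -0.960 -0.076 -0.269
outer loop
vertex 0.018 0.732 1.324
vertex -0.522 2.281 2.814
vertex -0.029 2.035 1.122
endloop
endfacet
facet normal 0.277 -0.137 -0.951
outer loop
vertex -0.029 2.035 1.122
vertex 1.382 0.839 1.706
vertex 0.018 0.732 1.324
endloop
endfacet
facet normal -0.277 0.138 0.951
outer loop
vertex -0.475 0.977 3.017
vertex 0.842 2.388 3.196
vertex -0.522 2.281 2.814
endloop
endfacet
facet normal 0.035 -0.987 0.154
outer loop
vertex 0.889 1.085 3.398
vertex -0.475 0.977 3.017
vertex 1.382 0.839 1.706
endloop
endfacet
facet normal -0.277 0.137 0.951
outer loop
vertex 0.889 1.085 3.398
vertex 0.842 2.388 3.196
vertex -0.475 0.977 3.017
endloop
endfacet
facet normal -0.034 0.988 -0.154
outer loop
vertex -0.522 2.281 2.814
vertex 0.842 2.388 3.196
vertex -0.029 2.035 1.122
endloop
endfacet
facet normal 0.277 -0.138 -0.951
outer loop
vertex 1.335 2.143 1.503
vertex 1.382 0.839 1.706
vertex -0.029 2.035 1.122
endloop
endfacet
facet normal -0.035 0.988 -0.153
outer loop
vertex -0.029 2.035 1.122
vertex 0.842 2.388 3.196
vertex 1.335 2.143 1.503
endloop
endfacet
facet normal 0.960 0.076 0.269
outer loop
vertex 1.335 2.143 1.503
vertex 0.889 1.085 3.398
vertex 1.382 0.839 1.706
endloop
endfacet
facet normal 0.960 0.076 0.269
outer loop
vertex 0.842 2.388 3.196
vertex 0.889 1.085 3.398
vertex 1.335 2.143 1.503
endloop
endfacet

endsolid


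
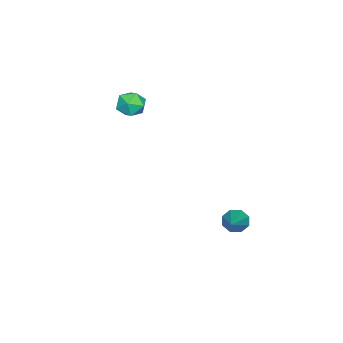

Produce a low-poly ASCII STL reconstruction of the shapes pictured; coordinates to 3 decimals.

solid 
facet normal 0.383 0.601 0.702
outer loop
vertex -0.423 -1.168 3.233
vertex -0.643 -1.578 3.704
vertex -0.039 -1.663 3.447
endloop
endfacet
facet normal 0.764 0.637 0.101
outer loop
vertex -0.423 -1.168 3.233
vertex -0.039 -1.663 3.447
vertex -0.07 -1.523 2.8
endloop
endfacet
facet normal 0.328 0.844 -0.425
outer loop
vertex -0.423 -1.168 3.233
vertex -0.07 -1.523 2.8
vertex -0.694 -1.352 2.658
endloop
endfacet
facet normal -0.322 0.935 -0.147
outer loop
vertex -0.423 -1.168 3.233
vertex -0.694 -1.352 2.658
vertex -1.048 -1.386 3.217
endloop
endfacet
facet normal -0.288 0.785 0.549
outer loop
vertex -0.423 -1.168 3.233
vertex -1.048 -1.386 3.217
vertex -0.643 -1.578 3.704
endloop
endfacet
facet normal 0.998 -0.020 -0.052
outer loop
vertex -0.07 -1.523 2.8
vertex -0.039 -1.663 3.447
vertex -0.072 -2.154 3.003
endloop
endfacet
facet normal 0.381 -0.079 0.921
outer loop
vertex -0.039 -1.663 3.447
vertex -0.643 -1.578 3.704
vertex -0.426 -2.188 3.562
endloop
endfacet
facet normal -0.706 0.219 0.673
outer loop
vertex -0.643 -1.578 3.704
vertex -1.048 -1.386 3.217
vertex -1.05 -2.017 3.42
endloop
endfacet
facet normal -0.762 0.462 -0.454
outer loop
vertex -1.048 -1.386 3.217
vertex -0.694 -1.352 2.658
vertex -1.081 -1.877 2.773
endloop
endfacet
facet normal 0.292 0.314 -0.903
outer loop
vertex -0.694 -1.352 2.658
vertex -0.07 -1.523 2.8
vertex -0.477 -1.962 2.516
endloop
endfacet
facet normal 0.322 -0.935 0.147
outer loop
vertex -0.697 -2.372 2.987
vertex -0.072 -2.154 3.003
vertex -0.426 -2.188 3.562
endloop
endfacet
facet normal -0.328 -0.844 0.425
outer loop
vertex -0.697 -2.372 2.987
vertex -0.426 -2.188 3.562
vertex -1.05 -2.017 3.42
endloop
endfacet
facet normal -0.764 -0.637 -0.101
outer loop
vertex -0.697 -2.372 2.987
vertex -1.05 -2.017 3.42
vertex -1.081 -1.877 2.773
endloop
endfacet
facet normal -0.383 -0.601 -0.702
outer loop
vertex -0.697 -2.372 2.987
vertex -1.081 -1.877 2.773
vertex -0.477 -1.962 2.516
endloop
endfacet
facet normal 0.288 -0.785 -0.549
outer loop
vertex -0.697 -2.372 2.987
vertex -0.477 -1.962 2.516
vertex -0.072 -2.154 3.003
endloop
endfacet
facet normal 0.762 -0.462 0.454
outer loop
vertex -0.426 -2.188 3.562
vertex -0.072 -2.154 3.003
vertex -0.039 -1.663 3.447
endloop
endfacet
facet normal -0.292 -0.314 0.903
outer loop
vertex -1.05 -2.017 3.42
vertex -0.426 -2.188 3.562
vertex -0.643 -1.578 3.704
endloop
endfacet
facet normal -0.998 0.020 0.052
outer loop
vertex -1.081 -1.877 2.773
vertex -1.05 -2.017 3.42
vertex -1.048 -1.386 3.217
endloop
endfacet
facet normal -0.381 0.079 -0.921
outer loop
vertex -0.477 -1.962 2.516
vertex -1.081 -1.877 2.773
vertex -0.694 -1.352 2.658
endloop
endfacet
facet normal 0.706 -0.219 -0.673
outer loop
vertex -0.072 -2.154 3.003
vertex -0.477 -1.962 2.516
vertex -0.07 -1.523 2.8
endloop
endfacet
facet normal -0.829 -0.265 -0.492
outer loop
vertex -0.119 2.545 -2.566
vertex -0.418 2.641 -2.114
vertex -0.258 2.942 -2.546
endloop
endfacet
facet normal 0.644 0.262 -0.719
outer loop
vertex -0.119 2.545 -2.566
vertex -0.258 2.942 -2.546
vertex 1.218 3.159 -1.146
endloop
endfacet
facet normal -0.830 -0.263 -0.491
outer loop
vertex -0.258 2.942 -2.546
vertex -0.418 2.641 -2.114
vertex -0.49 3.163 -2.272
endloop
endfacet
facet normal 0.291 0.850 -0.439
outer loop
vertex -0.258 2.942 -2.546
vertex -0.49 3.163 -2.272
vertex 1.218 3.159 -1.146
endloop
endfacet
facet normal -0.831 -0.263 -0.491
outer loop
vertex -0.49 3.163 -2.272
vertex -0.418 2.641 -2.114
vertex -0.679 3.077 -1.906
endloop
endfacet
facet normal -0.111 0.979 0.172
outer loop
vertex -0.49 3.163 -2.272
vertex -0.679 3.077 -1.906
vertex 1.218 3.159 -1.146
endloop
endfacet
facet normal -0.830 -0.262 -0.492
outer loop
vertex -0.679 3.077 -1.906
vertex -0.418 2.641 -2.114
vertex -0.716 2.736 -1.662
endloop
endfacet
facet normal -0.326 0.573 0.752
outer loop
vertex -0.679 3.077 -1.906
vertex -0.716 2.736 -1.662
vertex 1.218 3.159 -1.146
endloop
endfacet
facet normal -0.830 -0.262 -0.492
outer loop
vertex -0.716 2.736 -1.662
vertex -0.418 2.641 -2.114
vertex -0.578 2.339 -1.683
endloop
endfacet
facet normal -0.229 -0.131 0.965
outer loop
vertex -0.716 2.736 -1.662
vertex -0.578 2.339 -1.683
vertex 1.218 3.159 -1.146
endloop
endfacet
facet normal -0.829 -0.263 -0.493
outer loop
vertex -0.578 2.339 -1.683
vertex -0.418 2.641 -2.114
vertex -0.346 2.119 -1.956
endloop
endfacet
facet normal 0.124 -0.719 0.684
outer loop
vertex -0.578 2.339 -1.683
vertex -0.346 2.119 -1.956
vertex 1.218 3.159 -1.146
endloop
endfacet
facet normal -0.830 -0.263 -0.492
outer loop
vertex -0.346 2.119 -1.956
vertex -0.418 2.641 -2.114
vertex -0.156 2.204 -2.322
endloop
endfacet
facet normal 0.525 -0.848 0.075
outer loop
vertex -0.346 2.119 -1.956
vertex -0.156 2.204 -2.322
vertex 1.218 3.159 -1.146
endloop
endfacet
facet normal -0.829 -0.263 -0.493
outer loop
vertex -0.156 2.204 -2.322
vertex -0.418 2.641 -2.114
vertex -0.119 2.545 -2.566
endloop
endfacet
facet normal 0.740 -0.442 -0.506
outer loop
vertex -0.156 2.204 -2.322
vertex -0.119 2.545 -2.566
vertex 1.218 3.159 -1.146
endloop
endfacet

endsolid


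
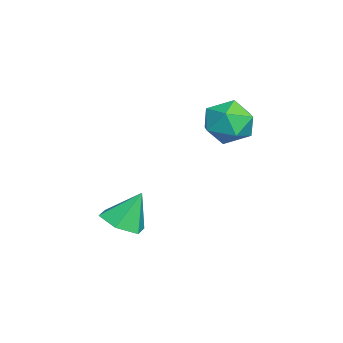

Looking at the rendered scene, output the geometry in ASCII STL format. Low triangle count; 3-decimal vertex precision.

solid 
facet normal 0.132 -0.456 -0.880
outer loop
vertex 4.712 -1.898 0.419
vertex 4.019 -1.786 0.257
vertex 4.515 -1.295 0.077
endloop
endfacet
facet normal 0.787 0.478 0.390
outer loop
vertex 4.712 -1.898 0.419
vertex 4.515 -1.295 0.077
vertex 3.861 -1.234 1.323
endloop
endfacet
facet normal 0.131 -0.455 -0.881
outer loop
vertex 4.515 -1.295 0.077
vertex 4.019 -1.786 0.257
vertex 3.822 -1.183 -0.084
endloop
endfacet
facet normal 0.152 0.988 0.032
outer loop
vertex 4.515 -1.295 0.077
vertex 3.822 -1.183 -0.084
vertex 3.861 -1.234 1.323
endloop
endfacet
facet normal 0.131 -0.455 -0.881
outer loop
vertex 3.822 -1.183 -0.084
vertex 4.019 -1.786 0.257
vertex 3.327 -1.673 0.096
endloop
endfacet
facet normal -0.694 0.718 0.045
outer loop
vertex 3.822 -1.183 -0.084
vertex 3.327 -1.673 0.096
vertex 3.861 -1.234 1.323
endloop
endfacet
facet normal 0.131 -0.455 -0.881
outer loop
vertex 3.327 -1.673 0.096
vertex 4.019 -1.786 0.257
vertex 3.524 -2.276 0.437
endloop
endfacet
facet normal -0.907 -0.061 0.417
outer loop
vertex 3.327 -1.673 0.096
vertex 3.524 -2.276 0.437
vertex 3.861 -1.234 1.323
endloop
endfacet
facet normal 0.131 -0.456 -0.880
outer loop
vertex 3.524 -2.276 0.437
vertex 4.019 -1.786 0.257
vertex 4.216 -2.388 0.598
endloop
endfacet
facet normal -0.273 -0.571 0.775
outer loop
vertex 3.524 -2.276 0.437
vertex 4.216 -2.388 0.598
vertex 3.861 -1.234 1.323
endloop
endfacet
facet normal 0.132 -0.455 -0.880
outer loop
vertex 4.216 -2.388 0.598
vertex 4.019 -1.786 0.257
vertex 4.712 -1.898 0.419
endloop
endfacet
facet normal 0.573 -0.302 0.762
outer loop
vertex 4.216 -2.388 0.598
vertex 4.712 -1.898 0.419
vertex 3.861 -1.234 1.323
endloop
endfacet
facet normal 0.290 0.388 0.875
outer loop
vertex 3.365 1.738 4.072
vertex 2.866 1.221 4.467
vertex 3.64 1.003 4.307
endloop
endfacet
facet normal 0.814 0.430 0.391
outer loop
vertex 3.365 1.738 4.072
vertex 3.64 1.003 4.307
vertex 3.839 1.298 3.568
endloop
endfacet
facet normal 0.571 0.804 -0.165
outer loop
vertex 3.365 1.738 4.072
vertex 3.839 1.298 3.568
vertex 3.188 1.699 3.272
endloop
endfacet
facet normal -0.102 0.994 -0.026
outer loop
vertex 3.365 1.738 4.072
vertex 3.188 1.699 3.272
vertex 2.587 1.652 3.827
endloop
endfacet
facet normal -0.276 0.737 0.617
outer loop
vertex 3.365 1.738 4.072
vertex 2.587 1.652 3.827
vertex 2.866 1.221 4.467
endloop
endfacet
facet normal 0.959 -0.232 0.165
outer loop
vertex 3.839 1.298 3.568
vertex 3.64 1.003 4.307
vertex 3.633 0.508 3.653
endloop
endfacet
facet normal 0.112 -0.299 0.948
outer loop
vertex 3.64 1.003 4.307
vertex 2.866 1.221 4.467
vertex 3.032 0.461 4.208
endloop
endfacet
facet normal -0.805 0.267 0.530
outer loop
vertex 2.866 1.221 4.467
vertex 2.587 1.652 3.827
vertex 2.381 0.862 3.912
endloop
endfacet
facet normal -0.525 0.682 -0.510
outer loop
vertex 2.587 1.652 3.827
vertex 3.188 1.699 3.272
vertex 2.58 1.157 3.173
endloop
endfacet
facet normal 0.565 0.374 -0.736
outer loop
vertex 3.188 1.699 3.272
vertex 3.839 1.298 3.568
vertex 3.354 0.939 3.013
endloop
endfacet
facet normal 0.102 -0.994 0.026
outer loop
vertex 2.855 0.422 3.408
vertex 3.633 0.508 3.653
vertex 3.032 0.461 4.208
endloop
endfacet
facet normal -0.571 -0.804 0.165
outer loop
vertex 2.855 0.422 3.408
vertex 3.032 0.461 4.208
vertex 2.381 0.862 3.912
endloop
endfacet
facet normal -0.814 -0.430 -0.391
outer loop
vertex 2.855 0.422 3.408
vertex 2.381 0.862 3.912
vertex 2.58 1.157 3.173
endloop
endfacet
facet normal -0.290 -0.388 -0.875
outer loop
vertex 2.855 0.422 3.408
vertex 2.58 1.157 3.173
vertex 3.354 0.939 3.013
endloop
endfacet
facet normal 0.276 -0.737 -0.617
outer loop
vertex 2.855 0.422 3.408
vertex 3.354 0.939 3.013
vertex 3.633 0.508 3.653
endloop
endfacet
facet normal 0.525 -0.682 0.510
outer loop
vertex 3.032 0.461 4.208
vertex 3.633 0.508 3.653
vertex 3.64 1.003 4.307
endloop
endfacet
facet normal -0.565 -0.374 0.736
outer loop
vertex 2.381 0.862 3.912
vertex 3.032 0.461 4.208
vertex 2.866 1.221 4.467
endloop
endfacet
facet normal -0.959 0.232 -0.165
outer loop
vertex 2.58 1.157 3.173
vertex 2.381 0.862 3.912
vertex 2.587 1.652 3.827
endloop
endfacet
facet normal -0.112 0.299 -0.948
outer loop
vertex 3.354 0.939 3.013
vertex 2.58 1.157 3.173
vertex 3.188 1.699 3.272
endloop
endfacet
facet normal 0.805 -0.267 -0.530
outer loop
vertex 3.633 0.508 3.653
vertex 3.354 0.939 3.013
vertex 3.839 1.298 3.568
endloop
endfacet

endsolid


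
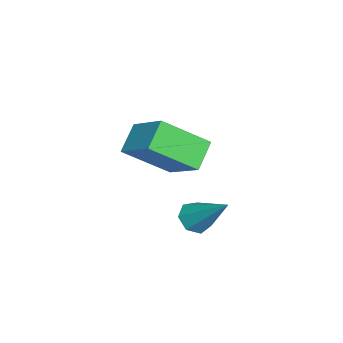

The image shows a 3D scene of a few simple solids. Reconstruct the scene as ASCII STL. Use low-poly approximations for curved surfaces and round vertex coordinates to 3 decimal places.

solid 
facet normal -0.419 -0.607 -0.675
outer loop
vertex 3.432 0.71 0.775
vertex 2.842 0.913 0.959
vertex 3.23 1.158 0.498
endloop
endfacet
facet normal 0.921 0.213 -0.327
outer loop
vertex 3.432 0.71 0.775
vertex 3.23 1.158 0.498
vertex 3.638 2.067 2.241
endloop
endfacet
facet normal -0.418 -0.608 -0.675
outer loop
vertex 3.23 1.158 0.498
vertex 2.842 0.913 0.959
vertex 2.736 1.421 0.567
endloop
endfacet
facet normal 0.353 0.793 -0.496
outer loop
vertex 3.23 1.158 0.498
vertex 2.736 1.421 0.567
vertex 3.638 2.067 2.241
endloop
endfacet
facet normal -0.420 -0.608 -0.674
outer loop
vertex 2.736 1.421 0.567
vertex 2.842 0.913 0.959
vertex 2.322 1.302 0.932
endloop
endfacet
facet normal -0.388 0.911 -0.143
outer loop
vertex 2.736 1.421 0.567
vertex 2.322 1.302 0.932
vertex 3.638 2.067 2.241
endloop
endfacet
facet normal -0.419 -0.607 -0.675
outer loop
vertex 2.322 1.302 0.932
vertex 2.842 0.913 0.959
vertex 2.3 0.89 1.316
endloop
endfacet
facet normal -0.744 0.477 0.469
outer loop
vertex 2.322 1.302 0.932
vertex 2.3 0.89 1.316
vertex 3.638 2.067 2.241
endloop
endfacet
facet normal -0.419 -0.606 -0.676
outer loop
vertex 2.3 0.89 1.316
vertex 2.842 0.913 0.959
vertex 2.686 0.495 1.431
endloop
endfacet
facet normal -0.446 -0.181 0.876
outer loop
vertex 2.3 0.89 1.316
vertex 2.686 0.495 1.431
vertex 3.638 2.067 2.241
endloop
endfacet
facet normal -0.418 -0.607 -0.676
outer loop
vertex 2.686 0.495 1.431
vertex 2.842 0.913 0.959
vertex 3.19 0.415 1.191
endloop
endfacet
facet normal 0.279 -0.568 0.775
outer loop
vertex 2.686 0.495 1.431
vertex 3.19 0.415 1.191
vertex 3.638 2.067 2.241
endloop
endfacet
facet normal -0.419 -0.607 -0.675
outer loop
vertex 3.19 0.415 1.191
vertex 2.842 0.913 0.959
vertex 3.432 0.71 0.775
endloop
endfacet
facet normal 0.888 -0.392 0.238
outer loop
vertex 3.19 0.415 1.191
vertex 3.432 0.71 0.775
vertex 3.638 2.067 2.241
endloop
endfacet
facet normal -0.750 0.220 0.623
outer loop
vertex -1.317 -1.818 2.557
vertex -0.17 -0.677 3.535
vertex -1.863 -0.224 1.337
endloop
endfacet
facet normal -0.607 -0.604 -0.517
outer loop
vertex -0.91 -0.503 0.545
vertex -1.317 -1.818 2.557
vertex -1.863 -0.224 1.337
endloop
endfacet
facet normal -0.750 0.220 0.623
outer loop
vertex -1.863 -0.224 1.337
vertex -0.17 -0.677 3.535
vertex -0.716 0.917 2.315
endloop
endfacet
facet normal -0.263 0.766 -0.586
outer loop
vertex -0.716 0.917 2.315
vertex -0.91 -0.503 0.545
vertex -1.863 -0.224 1.337
endloop
endfacet
facet normal 0.263 -0.766 0.586
outer loop
vertex -1.317 -1.818 2.557
vertex 0.783 -0.956 2.743
vertex -0.17 -0.677 3.535
endloop
endfacet
facet normal -0.607 -0.604 -0.517
outer loop
vertex -0.364 -2.097 1.765
vertex -1.317 -1.818 2.557
vertex -0.91 -0.503 0.545
endloop
endfacet
facet normal 0.263 -0.766 0.586
outer loop
vertex -0.364 -2.097 1.765
vertex 0.783 -0.956 2.743
vertex -1.317 -1.818 2.557
endloop
endfacet
facet normal 0.607 0.604 0.517
outer loop
vertex -0.17 -0.677 3.535
vertex 0.783 -0.956 2.743
vertex -0.716 0.917 2.315
endloop
endfacet
facet normal -0.263 0.766 -0.586
outer loop
vertex 0.237 0.638 1.523
vertex -0.91 -0.503 0.545
vertex -0.716 0.917 2.315
endloop
endfacet
facet normal 0.607 0.604 0.517
outer loop
vertex -0.716 0.917 2.315
vertex 0.783 -0.956 2.743
vertex 0.237 0.638 1.523
endloop
endfacet
facet normal 0.750 -0.220 -0.623
outer loop
vertex 0.237 0.638 1.523
vertex -0.364 -2.097 1.765
vertex -0.91 -0.503 0.545
endloop
endfacet
facet normal 0.750 -0.220 -0.623
outer loop
vertex 0.783 -0.956 2.743
vertex -0.364 -2.097 1.765
vertex 0.237 0.638 1.523
endloop
endfacet

endsolid


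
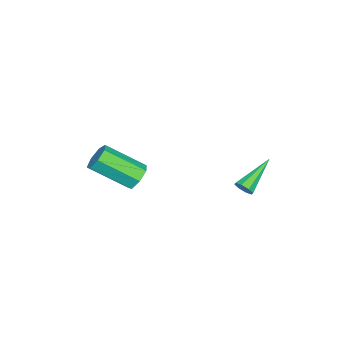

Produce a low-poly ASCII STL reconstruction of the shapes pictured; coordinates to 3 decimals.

solid 
facet normal 0.809 -0.320 -0.493
outer loop
vertex 0.256 2.005 -0.605
vertex 0.003 2.03 -1.036
vertex 0.288 2.347 -0.774
endloop
endfacet
facet normal 0.385 0.380 0.841
outer loop
vertex 0.256 2.005 -0.605
vertex 0.288 2.347 -0.774
vertex -1.623 2.67 -0.044
endloop
endfacet
facet normal 0.809 -0.319 -0.494
outer loop
vertex 0.288 2.347 -0.774
vertex 0.003 2.03 -1.036
vertex 0.153 2.503 -1.096
endloop
endfacet
facet normal 0.276 0.905 0.323
outer loop
vertex 0.288 2.347 -0.774
vertex 0.153 2.503 -1.096
vertex -1.623 2.67 -0.044
endloop
endfacet
facet normal 0.809 -0.319 -0.494
outer loop
vertex 0.153 2.503 -1.096
vertex 0.003 2.03 -1.036
vertex -0.07 2.382 -1.383
endloop
endfacet
facet normal -0.100 0.942 -0.319
outer loop
vertex 0.153 2.503 -1.096
vertex -0.07 2.382 -1.383
vertex -1.623 2.67 -0.044
endloop
endfacet
facet normal 0.810 -0.318 -0.493
outer loop
vertex -0.07 2.382 -1.383
vertex 0.003 2.03 -1.036
vertex -0.249 2.054 -1.466
endloop
endfacet
facet normal -0.526 0.467 -0.711
outer loop
vertex -0.07 2.382 -1.383
vertex -0.249 2.054 -1.466
vertex -1.623 2.67 -0.044
endloop
endfacet
facet normal 0.810 -0.320 -0.492
outer loop
vertex -0.249 2.054 -1.466
vertex 0.003 2.03 -1.036
vertex -0.281 1.713 -1.297
endloop
endfacet
facet normal -0.748 -0.237 -0.620
outer loop
vertex -0.249 2.054 -1.466
vertex -0.281 1.713 -1.297
vertex -1.623 2.67 -0.044
endloop
endfacet
facet normal 0.809 -0.319 -0.494
outer loop
vertex -0.281 1.713 -1.297
vertex 0.003 2.03 -1.036
vertex -0.146 1.557 -0.975
endloop
endfacet
facet normal -0.639 -0.763 -0.102
outer loop
vertex -0.281 1.713 -1.297
vertex -0.146 1.557 -0.975
vertex -1.623 2.67 -0.044
endloop
endfacet
facet normal 0.809 -0.319 -0.494
outer loop
vertex -0.146 1.557 -0.975
vertex 0.003 2.03 -1.036
vertex 0.077 1.678 -0.688
endloop
endfacet
facet normal -0.262 -0.800 0.541
outer loop
vertex -0.146 1.557 -0.975
vertex 0.077 1.678 -0.688
vertex -1.623 2.67 -0.044
endloop
endfacet
facet normal 0.810 -0.318 -0.494
outer loop
vertex 0.077 1.678 -0.688
vertex 0.003 2.03 -1.036
vertex 0.256 2.005 -0.605
endloop
endfacet
facet normal 0.163 -0.326 0.931
outer loop
vertex 0.077 1.678 -0.688
vertex 0.256 2.005 -0.605
vertex -1.623 2.67 -0.044
endloop
endfacet
facet normal -0.182 0.815 -0.550
outer loop
vertex 1.369 -2.818 -1.269
vertex 1.111 -2.471 -0.669
vertex 1.803 -2.491 -0.928
endloop
endfacet
facet normal 0.713 -0.274 -0.645
outer loop
vertex 1.369 -2.818 -1.269
vertex 1.803 -2.491 -0.928
vertex 1.767 -4.596 -0.072
endloop
endfacet
facet normal 0.713 -0.275 -0.645
outer loop
vertex 1.767 -4.596 -0.072
vertex 1.803 -2.491 -0.928
vertex 2.202 -4.268 0.269
endloop
endfacet
facet normal 0.184 -0.815 0.549
outer loop
vertex 1.767 -4.596 -0.072
vertex 2.202 -4.268 0.269
vertex 1.509 -4.249 0.529
endloop
endfacet
facet normal -0.182 0.815 -0.550
outer loop
vertex 1.803 -2.491 -0.928
vertex 1.111 -2.471 -0.669
vertex 1.716 -2.149 -0.392
endloop
endfacet
facet normal 0.974 0.227 0.013
outer loop
vertex 1.803 -2.491 -0.928
vertex 1.716 -2.149 -0.392
vertex 2.202 -4.268 0.269
endloop
endfacet
facet normal 0.974 0.227 0.013
outer loop
vertex 2.202 -4.268 0.269
vertex 1.716 -2.149 -0.392
vertex 2.115 -3.926 0.806
endloop
endfacet
facet normal 0.184 -0.815 0.549
outer loop
vertex 2.202 -4.268 0.269
vertex 2.115 -3.926 0.806
vertex 1.509 -4.249 0.529
endloop
endfacet
facet normal -0.183 0.816 -0.549
outer loop
vertex 1.716 -2.149 -0.392
vertex 1.111 -2.471 -0.669
vertex 1.173 -2.05 -0.064
endloop
endfacet
facet normal 0.501 0.558 0.661
outer loop
vertex 1.716 -2.149 -0.392
vertex 1.173 -2.05 -0.064
vertex 2.115 -3.926 0.806
endloop
endfacet
facet normal 0.501 0.558 0.661
outer loop
vertex 2.115 -3.926 0.806
vertex 1.173 -2.05 -0.064
vertex 1.572 -3.827 1.134
endloop
endfacet
facet normal 0.183 -0.815 0.549
outer loop
vertex 2.115 -3.926 0.806
vertex 1.572 -3.827 1.134
vertex 1.509 -4.249 0.529
endloop
endfacet
facet normal -0.183 0.816 -0.549
outer loop
vertex 1.173 -2.05 -0.064
vertex 1.111 -2.471 -0.669
vertex 0.583 -2.268 -0.191
endloop
endfacet
facet normal -0.348 0.469 0.812
outer loop
vertex 1.173 -2.05 -0.064
vertex 0.583 -2.268 -0.191
vertex 1.572 -3.827 1.134
endloop
endfacet
facet normal -0.349 0.468 0.812
outer loop
vertex 1.572 -3.827 1.134
vertex 0.583 -2.268 -0.191
vertex 0.982 -4.045 1.006
endloop
endfacet
facet normal 0.182 -0.815 0.550
outer loop
vertex 1.572 -3.827 1.134
vertex 0.982 -4.045 1.006
vertex 1.509 -4.249 0.529
endloop
endfacet
facet normal -0.183 0.816 -0.549
outer loop
vertex 0.583 -2.268 -0.191
vertex 1.111 -2.471 -0.669
vertex 0.39 -2.639 -0.678
endloop
endfacet
facet normal -0.936 0.026 0.351
outer loop
vertex 0.583 -2.268 -0.191
vertex 0.39 -2.639 -0.678
vertex 0.982 -4.045 1.006
endloop
endfacet
facet normal -0.936 0.026 0.351
outer loop
vertex 0.982 -4.045 1.006
vertex 0.39 -2.639 -0.678
vertex 0.789 -4.417 0.519
endloop
endfacet
facet normal 0.182 -0.815 0.550
outer loop
vertex 0.982 -4.045 1.006
vertex 0.789 -4.417 0.519
vertex 1.509 -4.249 0.529
endloop
endfacet
facet normal -0.183 0.815 -0.550
outer loop
vertex 0.39 -2.639 -0.678
vertex 1.111 -2.471 -0.669
vertex 0.74 -2.884 -1.158
endloop
endfacet
facet normal -0.819 -0.436 -0.374
outer loop
vertex 0.39 -2.639 -0.678
vertex 0.74 -2.884 -1.158
vertex 0.789 -4.417 0.519
endloop
endfacet
facet normal -0.819 -0.435 -0.374
outer loop
vertex 0.789 -4.417 0.519
vertex 0.74 -2.884 -1.158
vertex 1.138 -4.662 0.039
endloop
endfacet
facet normal 0.183 -0.816 0.549
outer loop
vertex 0.789 -4.417 0.519
vertex 1.138 -4.662 0.039
vertex 1.509 -4.249 0.529
endloop
endfacet
facet normal -0.183 0.815 -0.550
outer loop
vertex 0.74 -2.884 -1.158
vertex 1.111 -2.471 -0.669
vertex 1.369 -2.818 -1.269
endloop
endfacet
facet normal -0.085 -0.569 -0.818
outer loop
vertex 0.74 -2.884 -1.158
vertex 1.369 -2.818 -1.269
vertex 1.138 -4.662 0.039
endloop
endfacet
facet normal -0.085 -0.569 -0.818
outer loop
vertex 1.138 -4.662 0.039
vertex 1.369 -2.818 -1.269
vertex 1.767 -4.596 -0.072
endloop
endfacet
facet normal 0.182 -0.816 0.549
outer loop
vertex 1.138 -4.662 0.039
vertex 1.767 -4.596 -0.072
vertex 1.509 -4.249 0.529
endloop
endfacet

endsolid


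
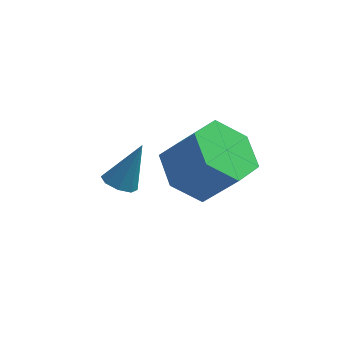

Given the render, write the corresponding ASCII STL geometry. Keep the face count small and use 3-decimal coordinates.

solid 
facet normal -0.643 0.126 -0.756
outer loop
vertex -1.086 -0.584 -0.633
vertex -1.919 -0.764 0.046
vertex -1.546 0.249 -0.103
endloop
endfacet
facet normal 0.639 0.632 -0.439
outer loop
vertex -1.086 -0.584 -0.633
vertex -1.546 0.249 -0.103
vertex -0.108 -0.775 0.515
endloop
endfacet
facet normal 0.639 0.632 -0.439
outer loop
vertex -0.108 -0.775 0.515
vertex -1.546 0.249 -0.103
vertex -0.568 0.058 1.045
endloop
endfacet
facet normal 0.643 -0.126 0.755
outer loop
vertex -0.108 -0.775 0.515
vertex -0.568 0.058 1.045
vertex -0.941 -0.956 1.194
endloop
endfacet
facet normal -0.644 0.126 -0.755
outer loop
vertex -1.546 0.249 -0.103
vertex -1.919 -0.764 0.046
vertex -2.379 0.069 0.577
endloop
endfacet
facet normal -0.046 0.978 0.202
outer loop
vertex -1.546 0.249 -0.103
vertex -2.379 0.069 0.577
vertex -0.568 0.058 1.045
endloop
endfacet
facet normal -0.046 0.978 0.202
outer loop
vertex -0.568 0.058 1.045
vertex -2.379 0.069 0.577
vertex -1.401 -0.122 1.725
endloop
endfacet
facet normal 0.644 -0.126 0.755
outer loop
vertex -0.568 0.058 1.045
vertex -1.401 -0.122 1.725
vertex -0.941 -0.956 1.194
endloop
endfacet
facet normal -0.643 0.126 -0.755
outer loop
vertex -2.379 0.069 0.577
vertex -1.919 -0.764 0.046
vertex -2.752 -0.945 0.725
endloop
endfacet
facet normal -0.685 0.346 0.641
outer loop
vertex -2.379 0.069 0.577
vertex -2.752 -0.945 0.725
vertex -1.401 -0.122 1.725
endloop
endfacet
facet normal -0.685 0.346 0.641
outer loop
vertex -1.401 -0.122 1.725
vertex -2.752 -0.945 0.725
vertex -1.774 -1.136 1.873
endloop
endfacet
facet normal 0.643 -0.126 0.755
outer loop
vertex -1.401 -0.122 1.725
vertex -1.774 -1.136 1.873
vertex -0.941 -0.956 1.194
endloop
endfacet
facet normal -0.643 0.126 -0.755
outer loop
vertex -2.752 -0.945 0.725
vertex -1.919 -0.764 0.046
vertex -2.292 -1.778 0.195
endloop
endfacet
facet normal -0.639 -0.632 0.439
outer loop
vertex -2.752 -0.945 0.725
vertex -2.292 -1.778 0.195
vertex -1.774 -1.136 1.873
endloop
endfacet
facet normal -0.639 -0.632 0.439
outer loop
vertex -1.774 -1.136 1.873
vertex -2.292 -1.778 0.195
vertex -1.314 -1.969 1.343
endloop
endfacet
facet normal 0.643 -0.126 0.756
outer loop
vertex -1.774 -1.136 1.873
vertex -1.314 -1.969 1.343
vertex -0.941 -0.956 1.194
endloop
endfacet
facet normal -0.644 0.126 -0.755
outer loop
vertex -2.292 -1.778 0.195
vertex -1.919 -0.764 0.046
vertex -1.459 -1.598 -0.485
endloop
endfacet
facet normal 0.046 -0.978 -0.202
outer loop
vertex -2.292 -1.778 0.195
vertex -1.459 -1.598 -0.485
vertex -1.314 -1.969 1.343
endloop
endfacet
facet normal 0.046 -0.978 -0.202
outer loop
vertex -1.314 -1.969 1.343
vertex -1.459 -1.598 -0.485
vertex -0.481 -1.789 0.663
endloop
endfacet
facet normal 0.644 -0.126 0.755
outer loop
vertex -1.314 -1.969 1.343
vertex -0.481 -1.789 0.663
vertex -0.941 -0.956 1.194
endloop
endfacet
facet normal -0.643 0.126 -0.755
outer loop
vertex -1.459 -1.598 -0.485
vertex -1.919 -0.764 0.046
vertex -1.086 -0.584 -0.633
endloop
endfacet
facet normal 0.685 -0.346 -0.641
outer loop
vertex -1.459 -1.598 -0.485
vertex -1.086 -0.584 -0.633
vertex -0.481 -1.789 0.663
endloop
endfacet
facet normal 0.685 -0.346 -0.641
outer loop
vertex -0.481 -1.789 0.663
vertex -1.086 -0.584 -0.633
vertex -0.108 -0.775 0.515
endloop
endfacet
facet normal 0.643 -0.126 0.755
outer loop
vertex -0.481 -1.789 0.663
vertex -0.108 -0.775 0.515
vertex -0.941 -0.956 1.194
endloop
endfacet
facet normal -0.370 -0.294 -0.881
outer loop
vertex -3.547 -0.025 -1.528
vertex -4.051 -0.044 -1.31
vertex -3.752 0.341 -1.564
endloop
endfacet
facet normal 0.868 0.470 -0.162
outer loop
vertex -3.547 -0.025 -1.528
vertex -3.752 0.341 -1.564
vertex -3.489 0.404 0.03
endloop
endfacet
facet normal -0.371 -0.293 -0.881
outer loop
vertex -3.752 0.341 -1.564
vertex -4.051 -0.044 -1.31
vertex -4.132 0.482 -1.451
endloop
endfacet
facet normal 0.323 0.942 -0.090
outer loop
vertex -3.752 0.341 -1.564
vertex -4.132 0.482 -1.451
vertex -3.489 0.404 0.03
endloop
endfacet
facet normal -0.371 -0.293 -0.881
outer loop
vertex -4.132 0.482 -1.451
vertex -4.051 -0.044 -1.31
vertex -4.465 0.315 -1.255
endloop
endfacet
facet normal -0.344 0.918 0.198
outer loop
vertex -4.132 0.482 -1.451
vertex -4.465 0.315 -1.255
vertex -3.489 0.404 0.03
endloop
endfacet
facet normal -0.372 -0.293 -0.881
outer loop
vertex -4.465 0.315 -1.255
vertex -4.051 -0.044 -1.31
vertex -4.556 -0.062 -1.091
endloop
endfacet
facet normal -0.740 0.411 0.533
outer loop
vertex -4.465 0.315 -1.255
vertex -4.556 -0.062 -1.091
vertex -3.489 0.404 0.03
endloop
endfacet
facet normal -0.371 -0.295 -0.881
outer loop
vertex -4.556 -0.062 -1.091
vertex -4.051 -0.044 -1.31
vertex -4.351 -0.428 -1.055
endloop
endfacet
facet normal -0.633 -0.284 0.720
outer loop
vertex -4.556 -0.062 -1.091
vertex -4.351 -0.428 -1.055
vertex -3.489 0.404 0.03
endloop
endfacet
facet normal -0.371 -0.295 -0.881
outer loop
vertex -4.351 -0.428 -1.055
vertex -4.051 -0.044 -1.31
vertex -3.971 -0.569 -1.168
endloop
endfacet
facet normal -0.087 -0.756 0.649
outer loop
vertex -4.351 -0.428 -1.055
vertex -3.971 -0.569 -1.168
vertex -3.489 0.404 0.03
endloop
endfacet
facet normal -0.371 -0.295 -0.881
outer loop
vertex -3.971 -0.569 -1.168
vertex -4.051 -0.044 -1.31
vertex -3.638 -0.402 -1.364
endloop
endfacet
facet normal 0.579 -0.731 0.361
outer loop
vertex -3.971 -0.569 -1.168
vertex -3.638 -0.402 -1.364
vertex -3.489 0.404 0.03
endloop
endfacet
facet normal -0.370 -0.294 -0.881
outer loop
vertex -3.638 -0.402 -1.364
vertex -4.051 -0.044 -1.31
vertex -3.547 -0.025 -1.528
endloop
endfacet
facet normal 0.974 -0.224 0.025
outer loop
vertex -3.638 -0.402 -1.364
vertex -3.547 -0.025 -1.528
vertex -3.489 0.404 0.03
endloop
endfacet

endsolid
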